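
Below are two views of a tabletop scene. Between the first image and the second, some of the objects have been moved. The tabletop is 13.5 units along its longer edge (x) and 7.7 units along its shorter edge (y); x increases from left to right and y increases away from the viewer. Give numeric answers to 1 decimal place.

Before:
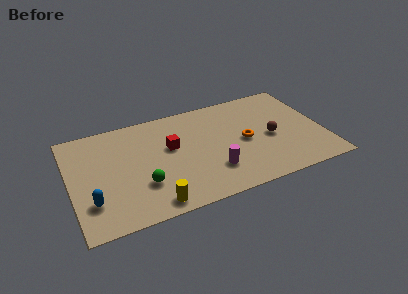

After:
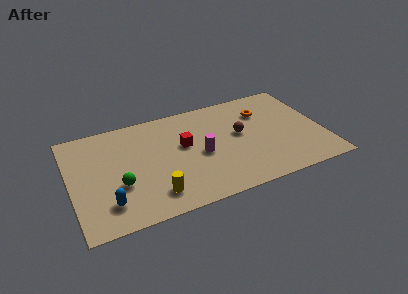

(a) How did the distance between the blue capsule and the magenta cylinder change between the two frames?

-1.0

Before: roughly 6.4 units apart; after: 5.4. That's 1.0 units closer together.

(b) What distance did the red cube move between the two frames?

0.7

The red cube moved from about (5.4, 4.6) to (6.1, 4.5), a distance of √(0.7² + 0.1²) ≈ 0.7.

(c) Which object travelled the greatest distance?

the orange torus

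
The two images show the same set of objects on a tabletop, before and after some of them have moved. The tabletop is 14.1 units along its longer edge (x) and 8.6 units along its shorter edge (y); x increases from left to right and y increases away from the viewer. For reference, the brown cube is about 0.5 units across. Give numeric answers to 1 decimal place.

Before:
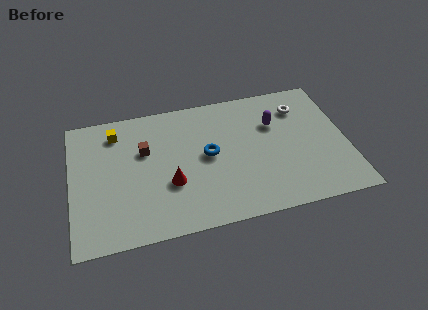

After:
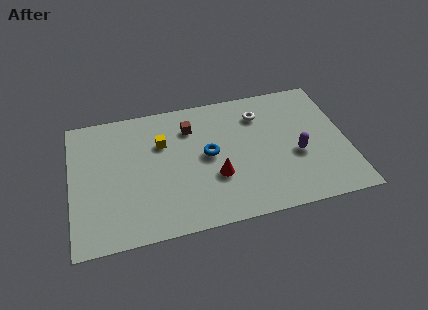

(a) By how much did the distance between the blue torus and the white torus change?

-1.8

The distance was about 5.3 in the first image and 3.5 in the second, so they moved 1.8 units closer together.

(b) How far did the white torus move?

2.1

The white torus moved from about (11.9, 6.6) to (9.8, 6.6), a distance of √(2.1² + 0.0²) ≈ 2.1.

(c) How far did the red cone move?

2.3

The red cone moved from about (5.0, 3.1) to (7.3, 3.0), a distance of √(2.3² + 0.1²) ≈ 2.3.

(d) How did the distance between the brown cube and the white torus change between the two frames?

-4.6

Before: roughly 8.2 units apart; after: 3.6. That's 4.6 units closer together.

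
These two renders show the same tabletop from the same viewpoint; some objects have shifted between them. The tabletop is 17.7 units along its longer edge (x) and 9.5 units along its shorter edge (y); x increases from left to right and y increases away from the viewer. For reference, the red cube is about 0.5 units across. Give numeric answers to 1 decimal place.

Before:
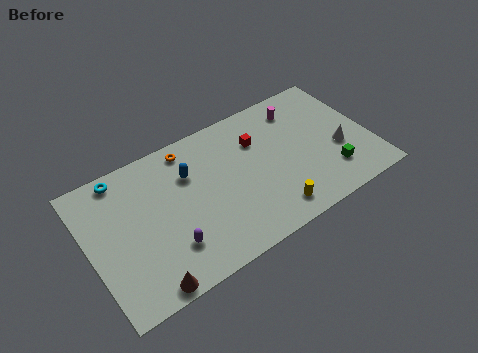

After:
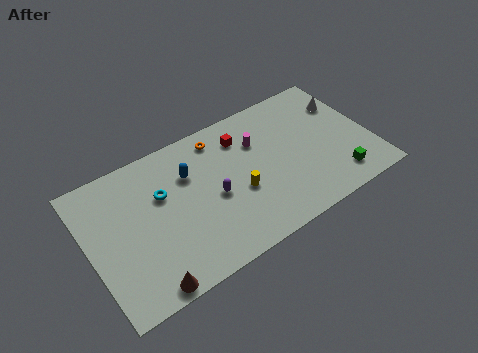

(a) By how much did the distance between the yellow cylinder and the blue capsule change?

-2.8

The distance was about 6.7 in the first image and 3.9 in the second, so they moved 2.8 units closer together.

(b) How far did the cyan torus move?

3.3

The cyan torus moved from about (2.5, 8.5) to (4.7, 6.1), a distance of √(2.2² + 2.4²) ≈ 3.3.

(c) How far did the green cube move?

0.7

The green cube was near (14.9, 2.3) before and (15.2, 1.7) after, so it travelled √(0.3² + 0.6²) ≈ 0.7 units.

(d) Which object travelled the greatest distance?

the purple capsule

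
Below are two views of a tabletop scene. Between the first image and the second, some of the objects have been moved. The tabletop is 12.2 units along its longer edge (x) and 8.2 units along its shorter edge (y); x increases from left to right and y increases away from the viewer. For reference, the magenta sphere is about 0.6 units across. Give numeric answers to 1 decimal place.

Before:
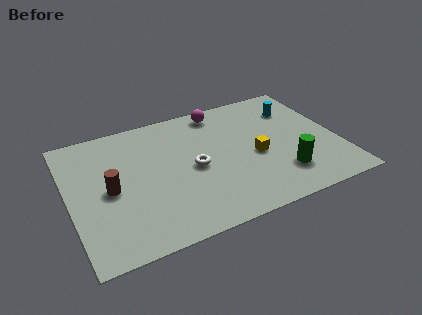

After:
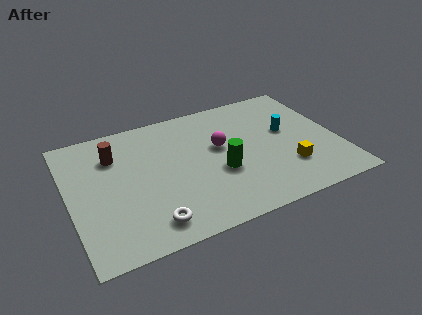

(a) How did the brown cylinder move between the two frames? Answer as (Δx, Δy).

(0.4, 2.1)

From the two frames, the brown cylinder sits at roughly (1.8, 3.9) before and (2.2, 6.0) after.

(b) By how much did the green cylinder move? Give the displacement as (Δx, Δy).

(-2.7, 1.2)

The green cylinder was at about (9.4, 2.0) and moved to about (6.7, 3.2).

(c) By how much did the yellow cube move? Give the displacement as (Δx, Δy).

(1.3, -1.3)

The yellow cube was at about (8.4, 3.6) and moved to about (9.7, 2.3).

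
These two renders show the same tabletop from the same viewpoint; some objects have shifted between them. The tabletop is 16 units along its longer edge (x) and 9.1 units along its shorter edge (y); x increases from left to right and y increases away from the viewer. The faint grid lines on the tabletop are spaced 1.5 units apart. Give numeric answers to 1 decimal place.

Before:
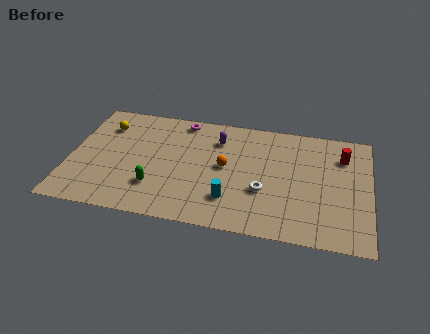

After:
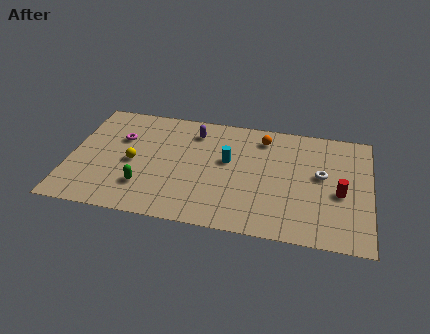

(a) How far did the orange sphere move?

3.3

The orange sphere was near (8.3, 4.8) before and (10.2, 7.5) after, so it travelled √(1.9² + 2.7²) ≈ 3.3 units.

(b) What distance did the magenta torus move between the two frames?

3.8

The magenta torus was near (5.8, 8.1) before and (2.6, 6.0) after, so it travelled √(3.2² + 2.1²) ≈ 3.8 units.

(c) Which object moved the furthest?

the magenta torus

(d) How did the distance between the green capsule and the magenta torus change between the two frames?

-1.8

Before: roughly 5.7 units apart; after: 3.9. That's 1.8 units closer together.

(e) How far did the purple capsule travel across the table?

1.4

The purple capsule was near (7.8, 6.9) before and (6.5, 7.3) after, so it travelled √(1.3² + 0.4²) ≈ 1.4 units.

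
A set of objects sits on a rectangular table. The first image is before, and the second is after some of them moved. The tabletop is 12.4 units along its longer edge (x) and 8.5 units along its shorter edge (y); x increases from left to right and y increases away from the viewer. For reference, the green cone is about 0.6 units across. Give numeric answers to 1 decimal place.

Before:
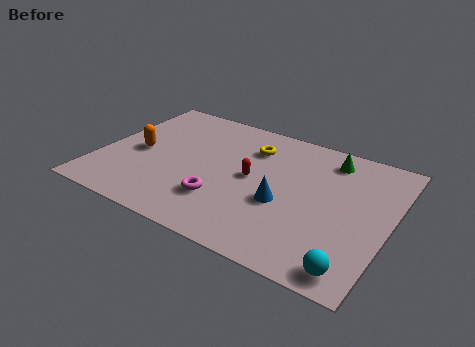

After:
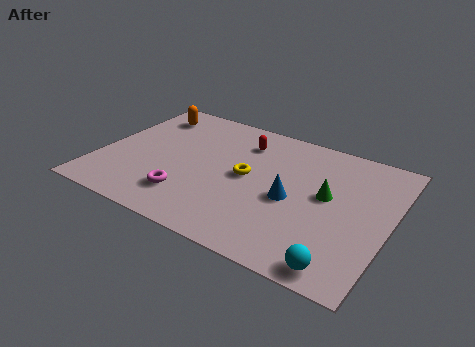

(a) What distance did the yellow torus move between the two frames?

2.0

The yellow torus moved from about (6.2, 6.4) to (6.3, 4.4), a distance of √(0.1² + 2.0²) ≈ 2.0.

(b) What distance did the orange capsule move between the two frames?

2.9

The orange capsule moved from about (1.6, 4.0) to (1.5, 6.9), a distance of √(0.1² + 2.9²) ≈ 2.9.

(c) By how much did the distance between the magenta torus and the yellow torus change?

-0.8

Before: roughly 4.1 units apart; after: 3.3. That's 0.8 units closer together.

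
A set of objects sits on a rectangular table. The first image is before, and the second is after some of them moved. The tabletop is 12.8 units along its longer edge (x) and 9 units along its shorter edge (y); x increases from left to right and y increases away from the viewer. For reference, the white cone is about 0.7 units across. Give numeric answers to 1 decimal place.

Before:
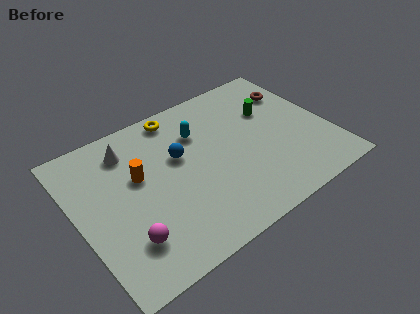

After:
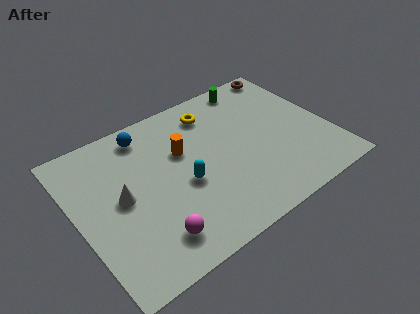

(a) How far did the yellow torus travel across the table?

1.8

The yellow torus was near (5.7, 8.0) before and (7.4, 7.3) after, so it travelled √(1.7² + 0.7²) ≈ 1.8 units.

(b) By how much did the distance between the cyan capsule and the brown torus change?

+2.7

Before: roughly 5.1 units apart; after: 7.8. That's 2.7 units further apart.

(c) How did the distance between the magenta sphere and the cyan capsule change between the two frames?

-3.3

The distance was about 6.2 in the first image and 2.9 in the second, so they moved 3.3 units closer together.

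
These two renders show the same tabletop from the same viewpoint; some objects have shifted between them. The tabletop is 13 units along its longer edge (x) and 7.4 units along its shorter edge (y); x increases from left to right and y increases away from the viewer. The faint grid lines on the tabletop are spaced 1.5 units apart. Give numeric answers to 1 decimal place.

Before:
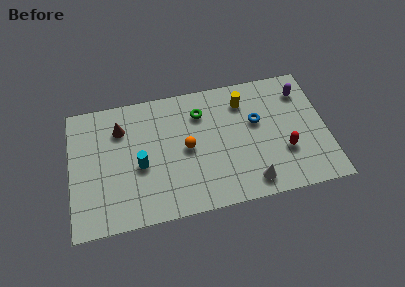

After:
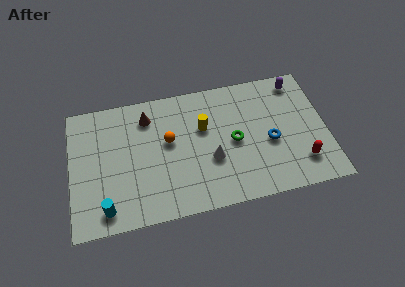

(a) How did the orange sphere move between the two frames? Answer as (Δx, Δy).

(-0.9, 0.6)

The orange sphere started near (5.9, 3.7) and ended near (5.0, 4.3).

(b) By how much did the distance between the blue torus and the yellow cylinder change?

+2.2

The distance was about 1.4 in the first image and 3.6 in the second, so they moved 2.2 units further apart.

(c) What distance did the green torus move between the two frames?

2.6

The green torus was near (6.7, 5.6) before and (8.3, 3.6) after, so it travelled √(1.6² + 2.0²) ≈ 2.6 units.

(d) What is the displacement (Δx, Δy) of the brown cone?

(1.4, 0.4)

The brown cone started near (2.6, 5.5) and ended near (4.0, 5.9).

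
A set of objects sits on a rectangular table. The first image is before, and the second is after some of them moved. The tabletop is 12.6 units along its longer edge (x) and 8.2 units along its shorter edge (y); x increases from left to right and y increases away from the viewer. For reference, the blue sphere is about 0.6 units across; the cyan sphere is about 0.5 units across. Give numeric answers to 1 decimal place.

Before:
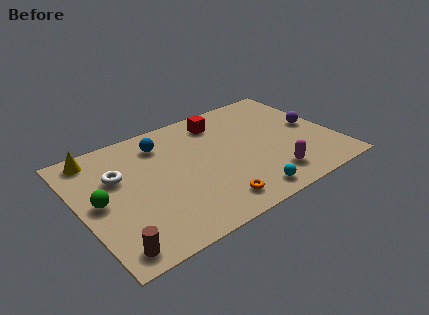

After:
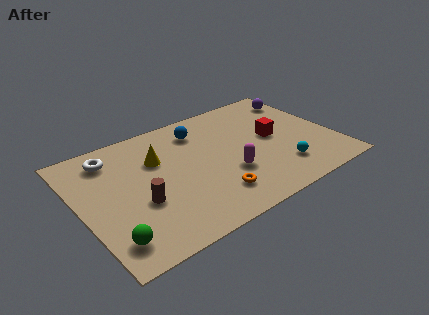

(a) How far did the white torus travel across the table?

1.4

The white torus moved from about (2.0, 5.3) to (1.9, 6.7), a distance of √(0.1² + 1.4²) ≈ 1.4.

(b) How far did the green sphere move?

2.6

The green sphere was near (0.9, 4.1) before and (1.0, 1.5) after, so it travelled √(0.1² + 2.6²) ≈ 2.6 units.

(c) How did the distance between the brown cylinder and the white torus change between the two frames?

-0.7

They were about 4.4 units apart before and 3.7 after — 0.7 units closer together.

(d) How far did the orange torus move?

0.5

The orange torus moved from about (6.0, 1.3) to (6.1, 1.8), a distance of √(0.1² + 0.5²) ≈ 0.5.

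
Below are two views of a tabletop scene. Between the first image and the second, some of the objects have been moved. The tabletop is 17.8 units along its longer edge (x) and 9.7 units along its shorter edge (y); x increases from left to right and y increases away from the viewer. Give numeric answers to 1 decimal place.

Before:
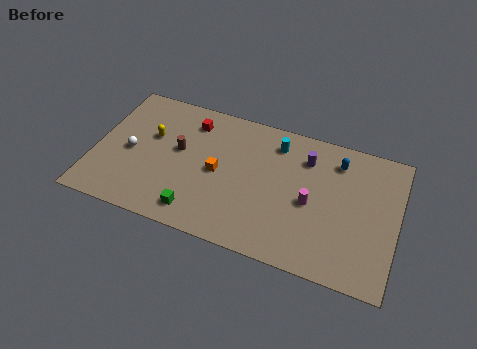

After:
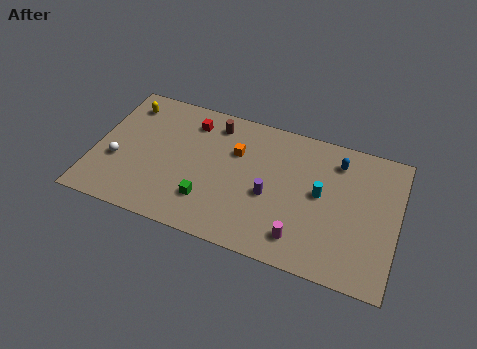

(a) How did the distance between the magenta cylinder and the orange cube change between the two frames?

+0.8

The distance was about 5.5 in the first image and 6.3 in the second, so they moved 0.8 units further apart.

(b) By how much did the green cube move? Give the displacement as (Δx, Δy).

(0.5, 1.0)

The green cube started near (6.4, 1.5) and ended near (6.9, 2.5).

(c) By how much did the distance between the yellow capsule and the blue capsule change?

+1.6

They were about 11.0 units apart before and 12.6 after — 1.6 units further apart.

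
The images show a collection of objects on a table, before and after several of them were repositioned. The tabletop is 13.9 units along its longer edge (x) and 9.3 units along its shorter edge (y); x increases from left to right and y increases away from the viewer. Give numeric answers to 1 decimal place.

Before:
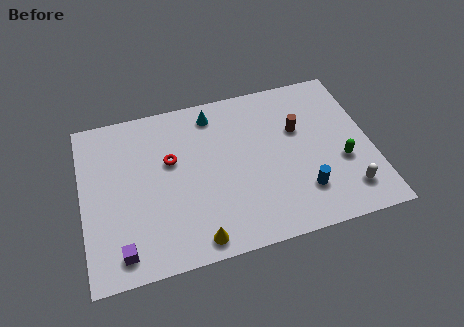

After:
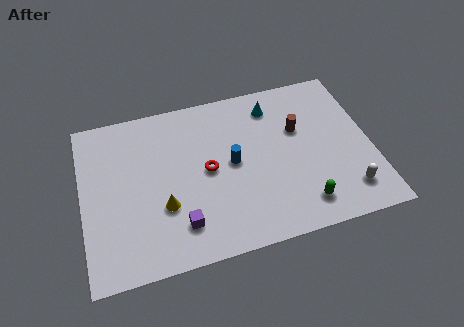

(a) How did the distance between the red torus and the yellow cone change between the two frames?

-2.1

Before: roughly 4.8 units apart; after: 2.7. That's 2.1 units closer together.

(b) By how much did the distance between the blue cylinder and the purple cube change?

-4.9

The distance was about 8.8 in the first image and 3.9 in the second, so they moved 4.9 units closer together.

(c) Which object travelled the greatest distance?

the blue cylinder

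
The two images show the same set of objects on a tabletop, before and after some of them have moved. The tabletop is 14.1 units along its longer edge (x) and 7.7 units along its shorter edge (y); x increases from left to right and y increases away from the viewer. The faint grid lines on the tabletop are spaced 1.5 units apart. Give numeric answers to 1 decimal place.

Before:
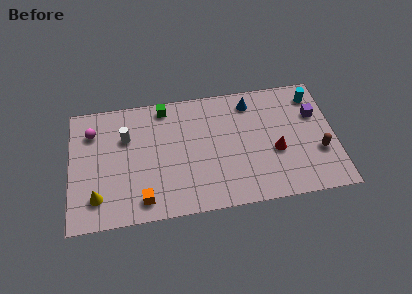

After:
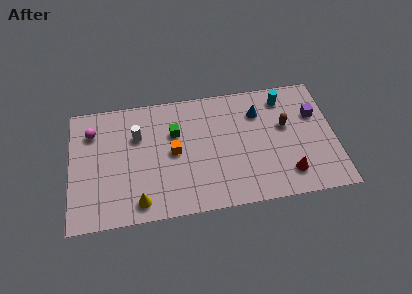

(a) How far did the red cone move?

1.6

The red cone moved from about (10.9, 3.1) to (11.5, 1.6), a distance of √(0.6² + 1.5²) ≈ 1.6.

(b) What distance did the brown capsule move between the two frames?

2.5

From (13.2, 2.7) to (11.5, 4.6), the brown capsule covered √(1.7² + 1.9²) ≈ 2.5 units.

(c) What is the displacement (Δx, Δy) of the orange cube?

(1.7, 2.7)

From the two frames, the orange cube sits at roughly (3.8, 1.2) before and (5.5, 3.9) after.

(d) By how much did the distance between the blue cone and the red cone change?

+0.8

Before: roughly 3.5 units apart; after: 4.3. That's 0.8 units further apart.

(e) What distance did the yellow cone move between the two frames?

2.3

The yellow cone moved from about (1.4, 1.7) to (3.6, 1.1), a distance of √(2.2² + 0.6²) ≈ 2.3.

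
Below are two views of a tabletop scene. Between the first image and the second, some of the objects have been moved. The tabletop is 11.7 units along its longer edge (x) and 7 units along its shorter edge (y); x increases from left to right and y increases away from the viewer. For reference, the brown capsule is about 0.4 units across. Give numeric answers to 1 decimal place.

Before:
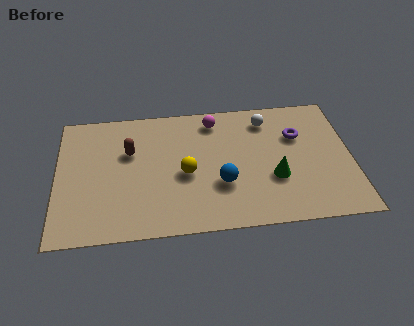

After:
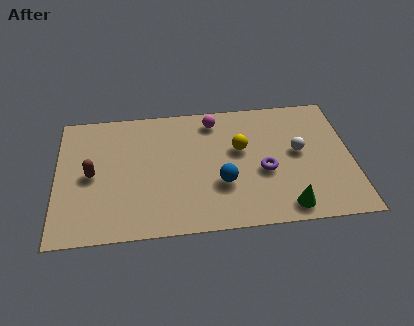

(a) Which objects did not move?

the magenta sphere and the blue sphere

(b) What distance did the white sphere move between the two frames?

2.2

The white sphere was near (8.4, 5.7) before and (9.6, 3.8) after, so it travelled √(1.2² + 1.9²) ≈ 2.2 units.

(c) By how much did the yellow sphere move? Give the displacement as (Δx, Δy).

(2.2, 1.1)

The yellow sphere started near (5.1, 3.1) and ended near (7.3, 4.2).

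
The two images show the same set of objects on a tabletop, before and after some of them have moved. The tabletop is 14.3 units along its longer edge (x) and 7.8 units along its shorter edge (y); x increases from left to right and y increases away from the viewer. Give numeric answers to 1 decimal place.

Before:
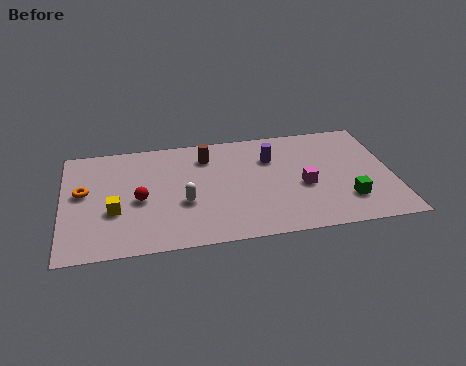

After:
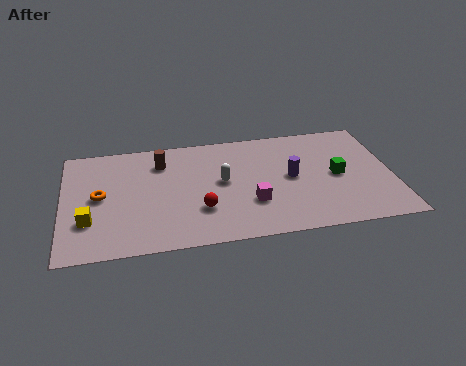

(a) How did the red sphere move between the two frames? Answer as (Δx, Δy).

(2.6, -1.1)

From the two frames, the red sphere sits at roughly (3.3, 3.5) before and (5.9, 2.4) after.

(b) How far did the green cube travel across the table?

1.8

The green cube moved from about (12.2, 2.0) to (11.9, 3.8), a distance of √(0.3² + 1.8²) ≈ 1.8.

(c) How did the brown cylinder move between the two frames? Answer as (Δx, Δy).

(-2.0, -0.1)

The brown cylinder was at about (6.3, 6.1) and moved to about (4.3, 6.0).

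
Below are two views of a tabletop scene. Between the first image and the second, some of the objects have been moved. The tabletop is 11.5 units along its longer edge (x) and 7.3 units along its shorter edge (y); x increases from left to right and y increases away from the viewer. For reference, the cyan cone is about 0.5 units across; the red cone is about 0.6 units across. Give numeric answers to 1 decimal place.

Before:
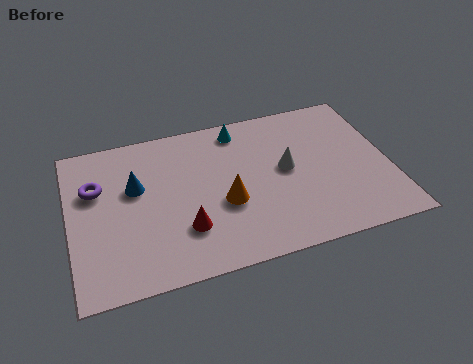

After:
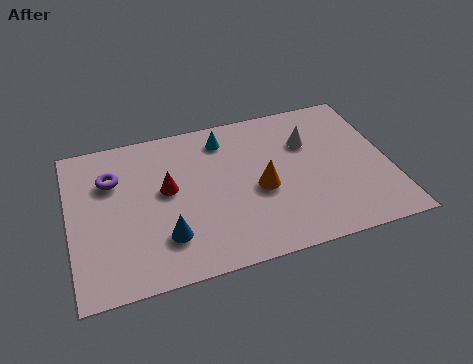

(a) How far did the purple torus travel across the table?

0.7

From (1.0, 4.8) to (1.6, 5.1), the purple torus covered √(0.6² + 0.3²) ≈ 0.7 units.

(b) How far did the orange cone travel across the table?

1.3

From (5.5, 2.9) to (6.8, 3.2), the orange cone covered √(1.3² + 0.3²) ≈ 1.3 units.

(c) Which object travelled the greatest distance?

the blue cone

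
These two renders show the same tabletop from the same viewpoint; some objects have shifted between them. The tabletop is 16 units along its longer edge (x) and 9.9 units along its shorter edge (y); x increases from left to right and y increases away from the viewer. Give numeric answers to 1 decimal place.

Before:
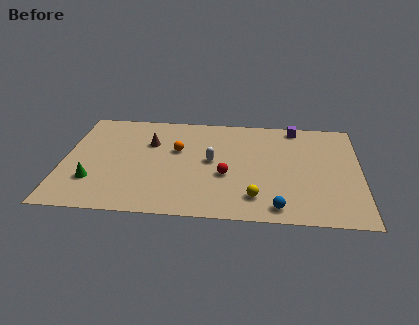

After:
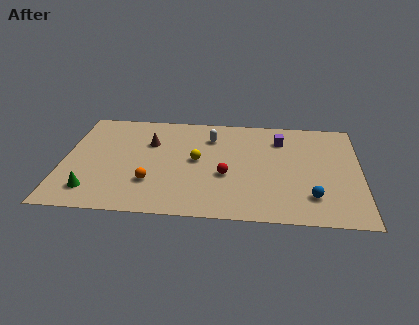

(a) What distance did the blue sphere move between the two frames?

2.1

The blue sphere was near (11.6, 1.2) before and (13.4, 2.3) after, so it travelled √(1.8² + 1.1²) ≈ 2.1 units.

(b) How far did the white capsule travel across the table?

2.3

The white capsule moved from about (8.0, 5.2) to (7.9, 7.5), a distance of √(0.1² + 2.3²) ≈ 2.3.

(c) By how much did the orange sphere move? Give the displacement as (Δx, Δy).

(-1.3, -3.2)

The orange sphere was at about (6.1, 6.1) and moved to about (4.8, 2.9).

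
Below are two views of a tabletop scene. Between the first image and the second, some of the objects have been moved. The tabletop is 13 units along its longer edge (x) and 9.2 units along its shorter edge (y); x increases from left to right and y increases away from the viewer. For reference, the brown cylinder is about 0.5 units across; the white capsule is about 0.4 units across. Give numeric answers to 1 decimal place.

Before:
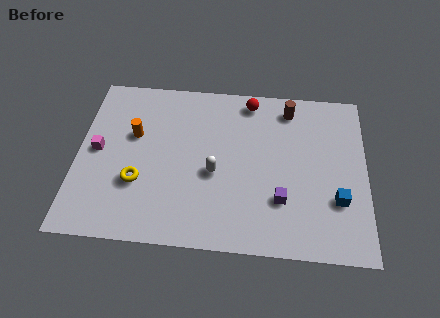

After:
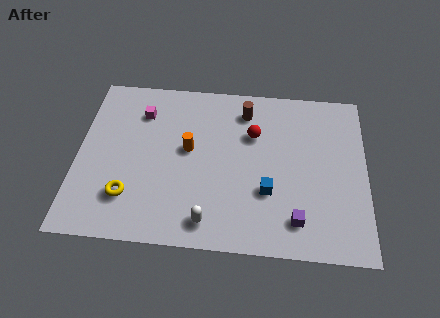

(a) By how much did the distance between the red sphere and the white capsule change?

+0.8

They were about 4.5 units apart before and 5.3 after — 0.8 units further apart.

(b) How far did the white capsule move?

2.6

From (6.2, 3.9) to (6.0, 1.3), the white capsule covered √(0.2² + 2.6²) ≈ 2.6 units.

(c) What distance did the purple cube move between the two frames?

1.2

The purple cube was near (9.2, 2.7) before and (9.9, 1.7) after, so it travelled √(0.7² + 1.0²) ≈ 1.2 units.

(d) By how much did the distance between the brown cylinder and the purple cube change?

+1.2

They were about 5.1 units apart before and 6.3 after — 1.2 units further apart.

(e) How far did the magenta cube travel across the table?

3.0

From (0.9, 4.7) to (2.8, 7.0), the magenta cube covered √(1.9² + 2.3²) ≈ 3.0 units.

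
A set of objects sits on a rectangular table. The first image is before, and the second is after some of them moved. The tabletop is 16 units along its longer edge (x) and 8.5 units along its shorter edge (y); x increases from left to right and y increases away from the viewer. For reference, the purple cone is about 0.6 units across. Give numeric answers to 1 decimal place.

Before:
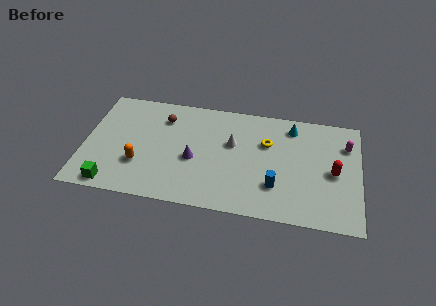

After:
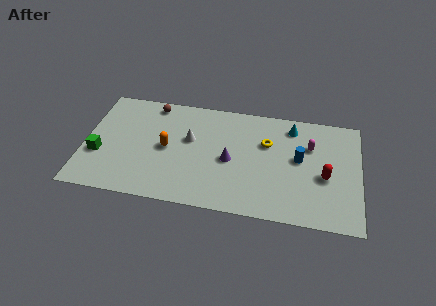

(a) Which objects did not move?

the cyan cone and the yellow torus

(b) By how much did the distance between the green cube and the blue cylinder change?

+2.2

Before: roughly 9.5 units apart; after: 11.7. That's 2.2 units further apart.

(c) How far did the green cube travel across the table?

2.4

From (1.8, 0.9) to (0.9, 3.1), the green cube covered √(0.9² + 2.2²) ≈ 2.4 units.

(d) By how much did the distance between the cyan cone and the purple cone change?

-1.9

The distance was about 6.6 in the first image and 4.7 in the second, so they moved 1.9 units closer together.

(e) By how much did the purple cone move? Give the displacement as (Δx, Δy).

(2.1, 0.3)

The purple cone was at about (6.4, 3.6) and moved to about (8.5, 3.9).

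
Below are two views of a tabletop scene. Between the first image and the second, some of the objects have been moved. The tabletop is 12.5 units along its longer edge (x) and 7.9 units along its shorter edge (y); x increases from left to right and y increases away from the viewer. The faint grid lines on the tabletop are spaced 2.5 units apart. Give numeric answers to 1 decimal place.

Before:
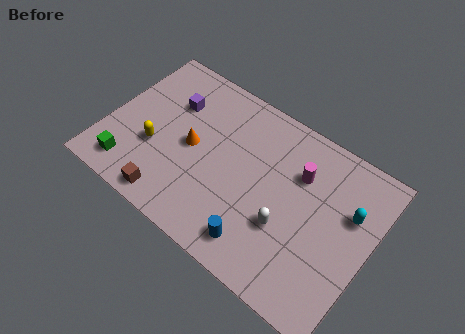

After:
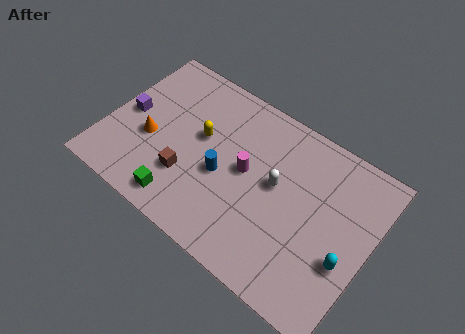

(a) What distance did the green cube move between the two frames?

2.6

From (1.5, 1.3) to (4.1, 1.1), the green cube covered √(2.6² + 0.2²) ≈ 2.6 units.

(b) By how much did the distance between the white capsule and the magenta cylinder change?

-1.3

Before: roughly 2.7 units apart; after: 1.4. That's 1.3 units closer together.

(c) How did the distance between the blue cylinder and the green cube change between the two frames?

-3.6

They were about 6.3 units apart before and 2.7 after — 3.6 units closer together.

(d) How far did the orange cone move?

2.0

From (4.0, 3.9) to (2.1, 3.2), the orange cone covered √(1.9² + 0.7²) ≈ 2.0 units.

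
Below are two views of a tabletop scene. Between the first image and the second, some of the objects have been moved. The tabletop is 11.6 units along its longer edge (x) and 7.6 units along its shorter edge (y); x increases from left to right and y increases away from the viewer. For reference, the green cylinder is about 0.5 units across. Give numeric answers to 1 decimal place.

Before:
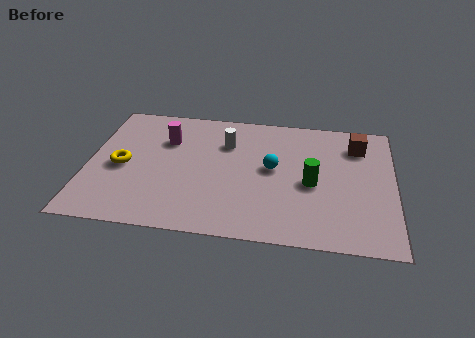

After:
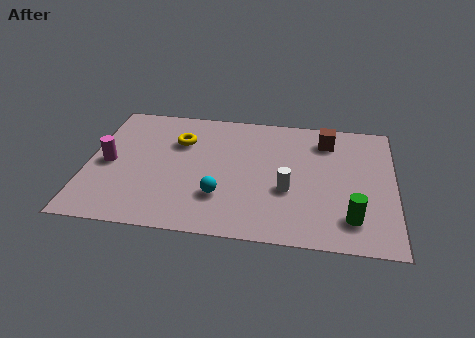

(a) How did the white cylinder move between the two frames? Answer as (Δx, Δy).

(2.4, -2.5)

The white cylinder was at about (5.2, 5.4) and moved to about (7.6, 2.9).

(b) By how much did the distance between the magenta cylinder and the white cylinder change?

+4.5

The distance was about 2.3 in the first image and 6.8 in the second, so they moved 4.5 units further apart.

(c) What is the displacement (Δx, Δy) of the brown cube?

(-1.2, 0.2)

The brown cube was at about (10.2, 5.9) and moved to about (9.0, 6.1).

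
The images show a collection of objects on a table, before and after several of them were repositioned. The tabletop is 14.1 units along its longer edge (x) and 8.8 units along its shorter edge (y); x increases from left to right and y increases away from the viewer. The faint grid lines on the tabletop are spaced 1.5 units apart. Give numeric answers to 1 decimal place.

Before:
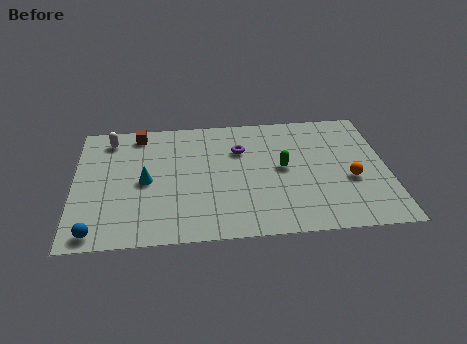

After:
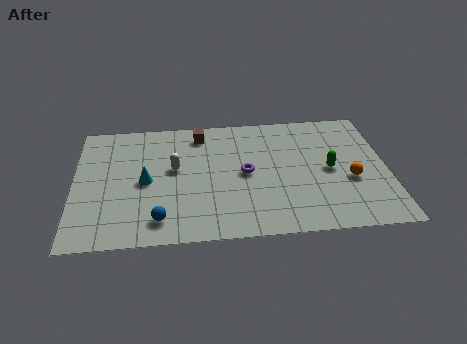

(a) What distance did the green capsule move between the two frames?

2.1

From (9.4, 4.6) to (11.5, 4.3), the green capsule covered √(2.1² + 0.3²) ≈ 2.1 units.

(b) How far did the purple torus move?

1.7

The purple torus was near (7.5, 6.1) before and (7.7, 4.4) after, so it travelled √(0.2² + 1.7²) ≈ 1.7 units.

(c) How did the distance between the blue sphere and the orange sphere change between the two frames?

-2.9

The distance was about 11.7 in the first image and 8.8 in the second, so they moved 2.9 units closer together.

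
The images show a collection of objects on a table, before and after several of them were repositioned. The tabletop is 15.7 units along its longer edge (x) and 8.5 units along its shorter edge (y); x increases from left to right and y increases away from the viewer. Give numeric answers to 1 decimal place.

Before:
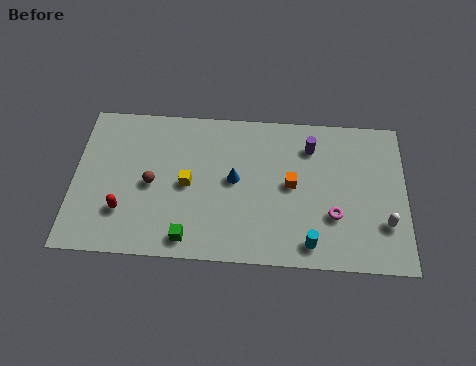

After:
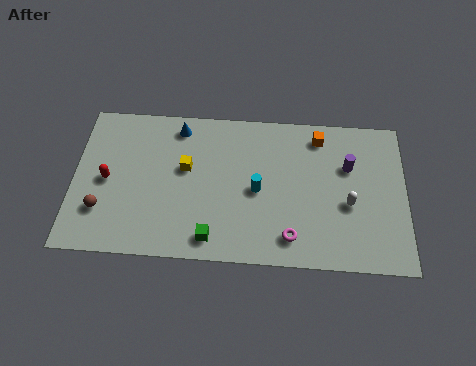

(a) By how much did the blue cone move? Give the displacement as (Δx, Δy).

(-2.7, 2.8)

The blue cone was at about (7.6, 4.5) and moved to about (4.9, 7.3).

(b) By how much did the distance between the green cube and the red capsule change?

+2.4

They were about 3.4 units apart before and 5.8 after — 2.4 units further apart.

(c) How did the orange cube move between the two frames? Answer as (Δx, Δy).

(1.3, 2.8)

The orange cube was at about (10.3, 4.4) and moved to about (11.6, 7.2).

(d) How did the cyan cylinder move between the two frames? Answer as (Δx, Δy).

(-2.5, 2.8)

The cyan cylinder started near (11.2, 1.2) and ended near (8.7, 4.0).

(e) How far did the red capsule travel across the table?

1.9

The red capsule was near (2.4, 2.4) before and (1.6, 4.1) after, so it travelled √(0.8² + 1.7²) ≈ 1.9 units.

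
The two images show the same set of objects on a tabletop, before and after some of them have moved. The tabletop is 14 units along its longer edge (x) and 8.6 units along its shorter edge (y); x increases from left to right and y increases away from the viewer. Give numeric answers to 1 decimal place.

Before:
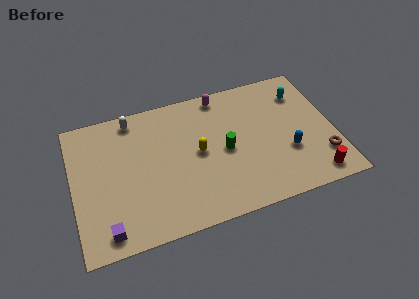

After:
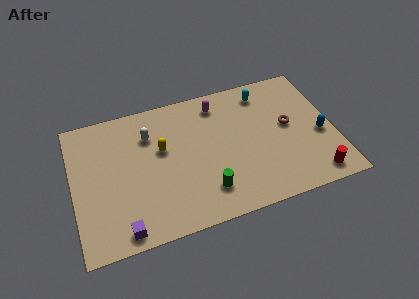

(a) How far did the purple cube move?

0.8

From (1.6, 1.1) to (2.4, 0.9), the purple cube covered √(0.8² + 0.2²) ≈ 0.8 units.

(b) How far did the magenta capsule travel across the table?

0.5

From (8.2, 7.7) to (8.0, 7.2), the magenta capsule covered √(0.2² + 0.5²) ≈ 0.5 units.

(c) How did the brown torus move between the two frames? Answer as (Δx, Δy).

(-1.6, 2.5)

From the two frames, the brown torus sits at roughly (13.2, 2.2) before and (11.6, 4.7) after.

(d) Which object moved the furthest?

the brown torus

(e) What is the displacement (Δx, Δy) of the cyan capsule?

(-2.0, 0.6)

The cyan capsule was at about (12.5, 6.6) and moved to about (10.5, 7.2).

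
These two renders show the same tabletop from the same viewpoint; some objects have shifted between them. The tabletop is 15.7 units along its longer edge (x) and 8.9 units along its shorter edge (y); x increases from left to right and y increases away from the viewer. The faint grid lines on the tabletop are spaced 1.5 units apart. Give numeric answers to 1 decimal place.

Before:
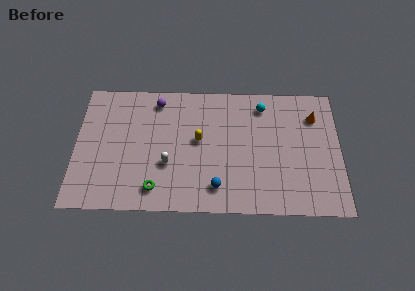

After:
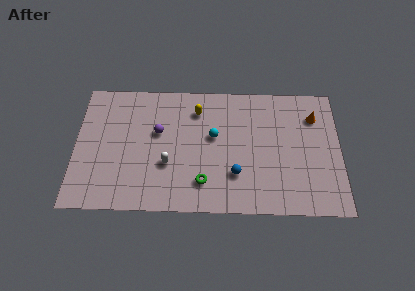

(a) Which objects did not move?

the orange cone and the white capsule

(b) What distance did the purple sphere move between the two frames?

2.2

The purple sphere was near (4.8, 7.6) before and (4.9, 5.4) after, so it travelled √(0.1² + 2.2²) ≈ 2.2 units.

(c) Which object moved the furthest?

the cyan sphere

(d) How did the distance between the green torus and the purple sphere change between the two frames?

-1.8

The distance was about 6.1 in the first image and 4.3 in the second, so they moved 1.8 units closer together.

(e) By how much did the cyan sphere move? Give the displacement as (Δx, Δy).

(-2.9, -2.2)

The cyan sphere started near (11.1, 7.4) and ended near (8.2, 5.2).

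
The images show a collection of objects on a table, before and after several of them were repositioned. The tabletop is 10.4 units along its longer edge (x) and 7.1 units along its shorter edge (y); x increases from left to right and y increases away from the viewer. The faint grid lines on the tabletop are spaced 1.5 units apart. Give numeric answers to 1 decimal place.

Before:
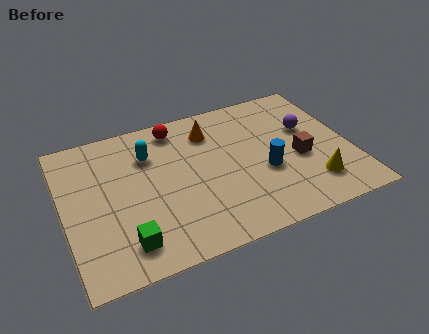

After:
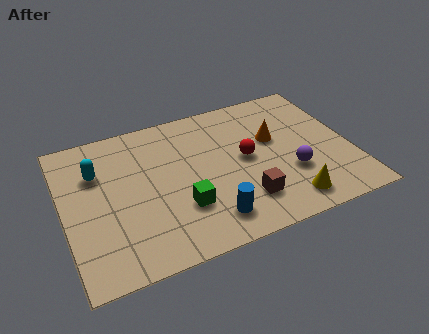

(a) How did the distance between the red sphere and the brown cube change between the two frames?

-3.2

Before: roughly 5.2 units apart; after: 2.0. That's 3.2 units closer together.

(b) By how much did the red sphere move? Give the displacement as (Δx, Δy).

(2.3, -2.4)

From the two frames, the red sphere sits at roughly (4.3, 6.1) before and (6.6, 3.7) after.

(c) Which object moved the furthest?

the red sphere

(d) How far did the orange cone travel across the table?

2.5

The orange cone was near (5.5, 5.5) before and (7.7, 4.3) after, so it travelled √(2.2² + 1.2²) ≈ 2.5 units.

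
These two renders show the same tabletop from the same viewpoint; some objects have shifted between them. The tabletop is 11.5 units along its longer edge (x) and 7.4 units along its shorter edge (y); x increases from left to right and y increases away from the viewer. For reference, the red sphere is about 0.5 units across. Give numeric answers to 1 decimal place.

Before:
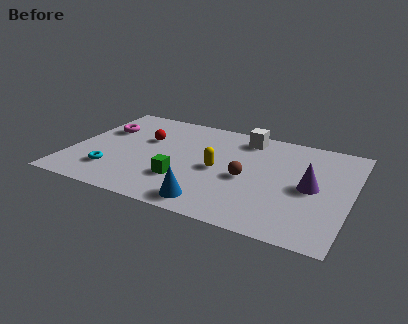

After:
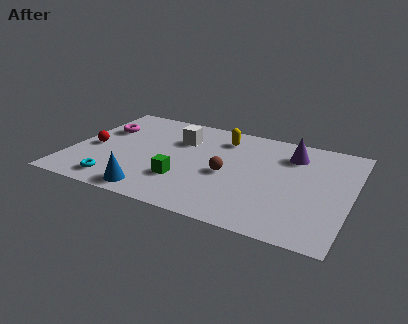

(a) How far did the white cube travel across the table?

2.8

The white cube moved from about (6.9, 6.3) to (4.3, 5.2), a distance of √(2.6² + 1.1²) ≈ 2.8.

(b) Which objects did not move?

the magenta torus and the green cube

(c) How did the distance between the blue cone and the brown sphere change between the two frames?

+1.1

They were about 2.6 units apart before and 3.7 after — 1.1 units further apart.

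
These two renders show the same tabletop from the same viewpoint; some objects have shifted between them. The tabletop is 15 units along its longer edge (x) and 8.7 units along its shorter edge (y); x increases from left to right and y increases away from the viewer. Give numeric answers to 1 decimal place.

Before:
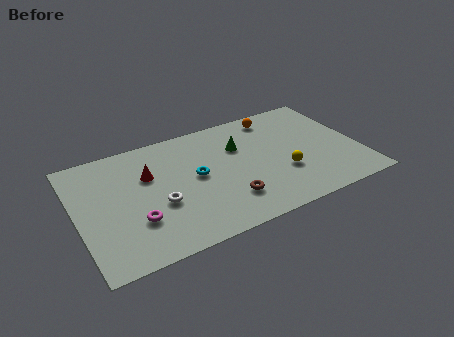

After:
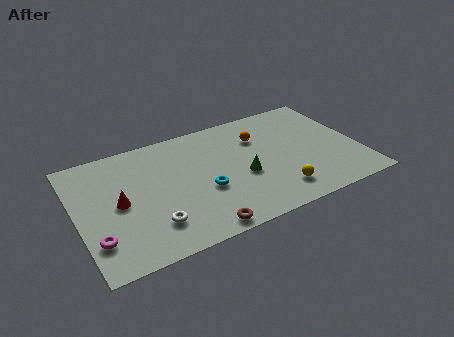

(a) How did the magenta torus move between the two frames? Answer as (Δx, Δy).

(-2.1, -0.5)

From the two frames, the magenta torus sits at roughly (2.9, 2.7) before and (0.8, 2.2) after.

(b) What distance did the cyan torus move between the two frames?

1.2

The cyan torus was near (6.3, 4.6) before and (6.6, 3.4) after, so it travelled √(0.3² + 1.2²) ≈ 1.2 units.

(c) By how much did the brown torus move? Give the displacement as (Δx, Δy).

(-1.7, -1.4)

The brown torus was at about (7.7, 2.2) and moved to about (6.0, 0.8).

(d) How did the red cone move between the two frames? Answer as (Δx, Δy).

(-1.7, -1.4)

From the two frames, the red cone sits at roughly (3.9, 5.7) before and (2.2, 4.3) after.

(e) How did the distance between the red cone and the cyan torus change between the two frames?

+1.9

The distance was about 2.6 in the first image and 4.5 in the second, so they moved 1.9 units further apart.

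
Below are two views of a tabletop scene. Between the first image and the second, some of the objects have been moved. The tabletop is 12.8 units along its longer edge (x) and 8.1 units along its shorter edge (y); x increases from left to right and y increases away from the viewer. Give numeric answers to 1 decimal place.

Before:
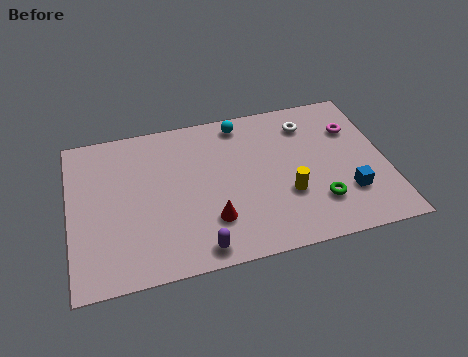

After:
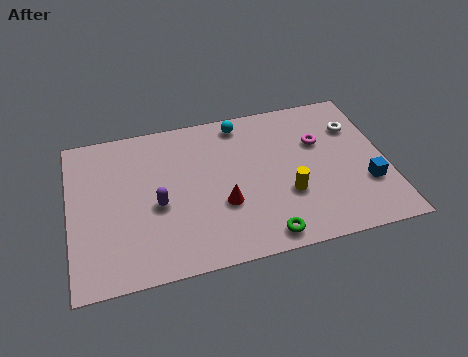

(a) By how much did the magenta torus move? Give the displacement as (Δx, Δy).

(-1.4, -0.4)

The magenta torus started near (11.6, 5.7) and ended near (10.2, 5.3).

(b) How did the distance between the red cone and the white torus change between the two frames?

+0.4

Before: roughly 5.9 units apart; after: 6.3. That's 0.4 units further apart.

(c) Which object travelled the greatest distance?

the purple capsule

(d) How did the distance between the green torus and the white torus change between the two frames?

+2.1

They were about 4.3 units apart before and 6.4 after — 2.1 units further apart.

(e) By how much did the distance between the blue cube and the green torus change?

+3.4

Before: roughly 1.2 units apart; after: 4.6. That's 3.4 units further apart.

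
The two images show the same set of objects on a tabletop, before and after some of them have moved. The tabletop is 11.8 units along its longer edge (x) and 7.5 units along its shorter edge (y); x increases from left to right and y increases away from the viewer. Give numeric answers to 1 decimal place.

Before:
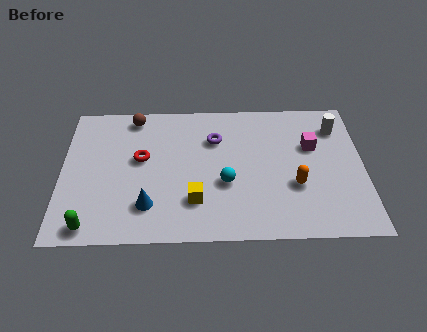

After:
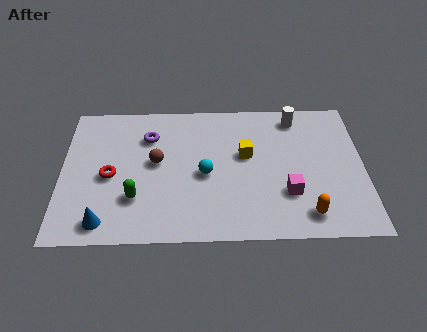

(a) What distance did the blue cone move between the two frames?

1.9

From (3.4, 1.8) to (1.7, 1.0), the blue cone covered √(1.7² + 0.8²) ≈ 1.9 units.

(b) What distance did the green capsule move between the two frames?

2.2

From (1.2, 0.8) to (2.9, 2.2), the green capsule covered √(1.7² + 1.4²) ≈ 2.2 units.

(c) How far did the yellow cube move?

3.1

From (5.2, 2.0) to (7.2, 4.4), the yellow cube covered √(2.0² + 2.4²) ≈ 3.1 units.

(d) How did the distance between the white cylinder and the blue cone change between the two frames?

+0.8

They were about 8.4 units apart before and 9.2 after — 0.8 units further apart.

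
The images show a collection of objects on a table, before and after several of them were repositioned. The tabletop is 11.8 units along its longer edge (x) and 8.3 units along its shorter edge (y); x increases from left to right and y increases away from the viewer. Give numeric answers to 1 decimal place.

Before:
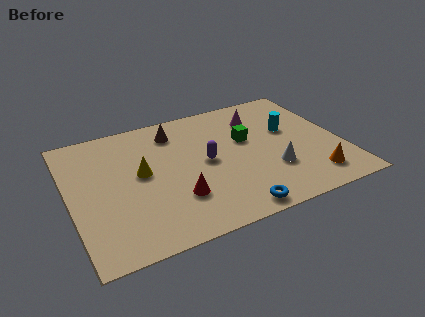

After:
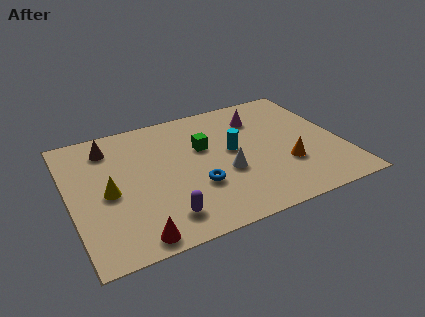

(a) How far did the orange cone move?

1.6

From (10.2, 1.5) to (9.2, 2.7), the orange cone covered √(1.0² + 1.2²) ≈ 1.6 units.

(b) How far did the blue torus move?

2.4

The blue torus moved from about (6.6, 0.8) to (5.3, 2.8), a distance of √(1.3² + 2.0²) ≈ 2.4.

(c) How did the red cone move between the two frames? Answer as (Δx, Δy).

(-2.0, -1.6)

The red cone started near (4.4, 2.4) and ended near (2.4, 0.8).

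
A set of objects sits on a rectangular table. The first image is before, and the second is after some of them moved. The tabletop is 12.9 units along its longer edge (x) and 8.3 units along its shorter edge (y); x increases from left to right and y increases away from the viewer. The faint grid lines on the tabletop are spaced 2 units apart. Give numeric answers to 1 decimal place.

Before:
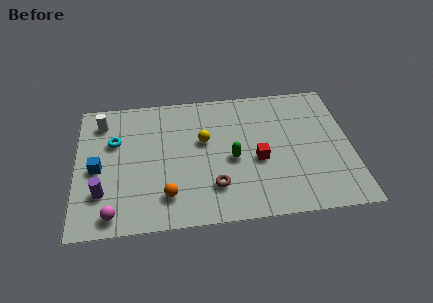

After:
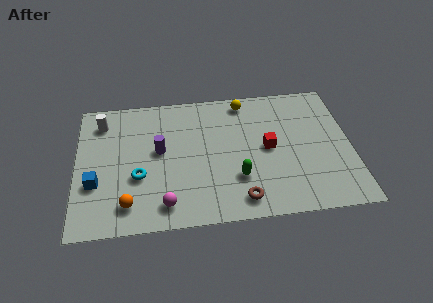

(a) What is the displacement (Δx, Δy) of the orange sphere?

(-1.8, -0.3)

The orange sphere was at about (4.2, 1.8) and moved to about (2.4, 1.5).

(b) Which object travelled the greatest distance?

the purple cylinder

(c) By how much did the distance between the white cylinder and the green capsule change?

+0.8

They were about 6.8 units apart before and 7.6 after — 0.8 units further apart.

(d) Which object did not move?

the white cylinder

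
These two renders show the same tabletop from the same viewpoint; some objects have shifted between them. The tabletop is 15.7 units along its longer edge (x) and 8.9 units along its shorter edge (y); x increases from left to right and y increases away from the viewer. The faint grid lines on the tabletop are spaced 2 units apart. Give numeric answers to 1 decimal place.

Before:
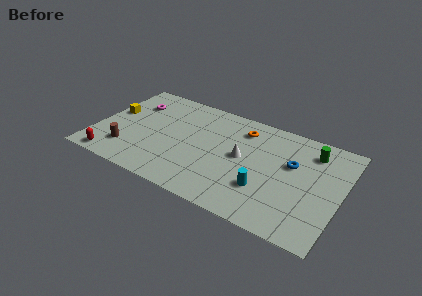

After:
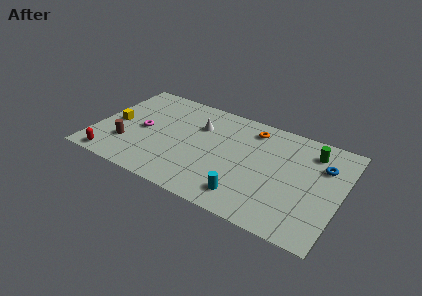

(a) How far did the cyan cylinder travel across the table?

1.5

From (11.1, 2.7) to (10.1, 1.6), the cyan cylinder covered √(1.0² + 1.1²) ≈ 1.5 units.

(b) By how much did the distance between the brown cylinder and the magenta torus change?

-2.5

Before: roughly 4.4 units apart; after: 1.9. That's 2.5 units closer together.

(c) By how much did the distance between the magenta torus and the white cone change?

-3.7

The distance was about 7.6 in the first image and 3.9 in the second, so they moved 3.7 units closer together.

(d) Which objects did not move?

the green cylinder and the red capsule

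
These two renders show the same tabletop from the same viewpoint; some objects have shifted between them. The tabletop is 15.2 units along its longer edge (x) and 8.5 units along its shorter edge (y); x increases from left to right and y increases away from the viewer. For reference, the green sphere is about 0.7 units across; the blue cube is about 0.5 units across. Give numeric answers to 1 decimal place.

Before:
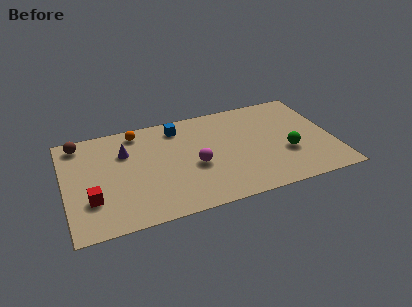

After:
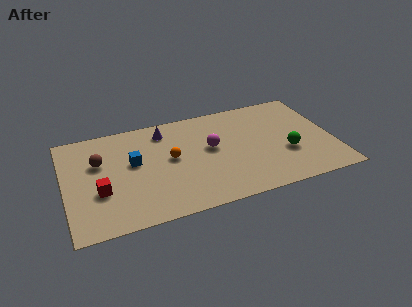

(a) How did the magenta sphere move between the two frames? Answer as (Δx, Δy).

(1.0, 1.2)

The magenta sphere was at about (7.3, 3.6) and moved to about (8.3, 4.8).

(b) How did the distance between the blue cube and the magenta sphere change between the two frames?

+0.8

Before: roughly 3.6 units apart; after: 4.4. That's 0.8 units further apart.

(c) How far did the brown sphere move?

2.1

The brown sphere moved from about (1.0, 7.4) to (2.0, 5.5), a distance of √(1.0² + 1.9²) ≈ 2.1.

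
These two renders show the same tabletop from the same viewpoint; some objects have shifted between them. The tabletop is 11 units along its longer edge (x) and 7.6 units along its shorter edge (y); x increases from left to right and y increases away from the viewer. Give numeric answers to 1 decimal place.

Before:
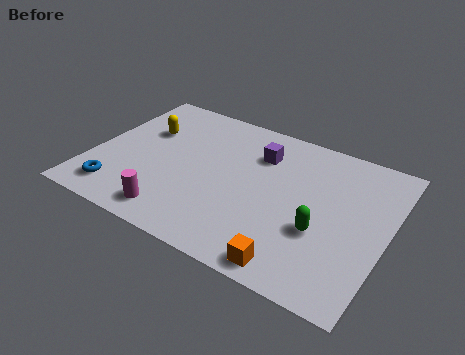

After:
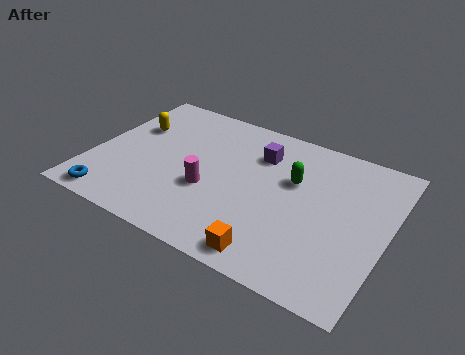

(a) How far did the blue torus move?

0.5

From (1.3, 1.3) to (1.2, 0.8), the blue torus covered √(0.1² + 0.5²) ≈ 0.5 units.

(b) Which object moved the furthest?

the green capsule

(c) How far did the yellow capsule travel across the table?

0.5

The yellow capsule was near (1.7, 5.0) before and (1.2, 5.0) after, so it travelled √(0.5² + 0.0²) ≈ 0.5 units.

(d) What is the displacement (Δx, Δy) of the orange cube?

(-0.8, 0.1)

From the two frames, the orange cube sits at roughly (8.0, 0.8) before and (7.2, 0.9) after.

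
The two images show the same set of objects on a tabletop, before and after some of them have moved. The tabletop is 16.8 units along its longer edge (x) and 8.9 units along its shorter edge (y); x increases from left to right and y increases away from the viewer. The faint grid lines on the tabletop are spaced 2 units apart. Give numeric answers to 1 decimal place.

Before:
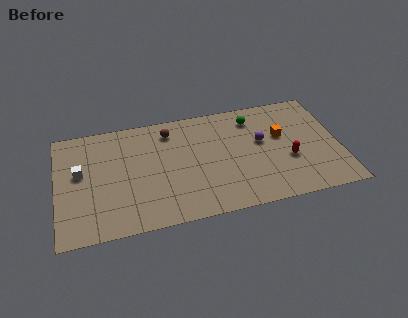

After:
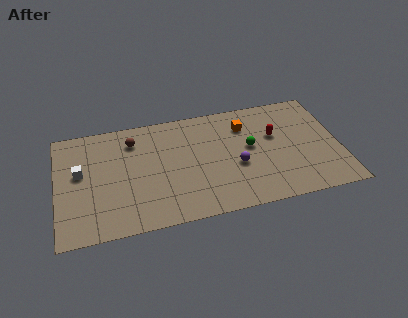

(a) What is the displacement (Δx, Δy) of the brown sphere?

(-2.2, -0.3)

From the two frames, the brown sphere sits at roughly (6.8, 7.3) before and (4.6, 7.0) after.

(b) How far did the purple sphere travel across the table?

2.3

The purple sphere moved from about (12.2, 5.2) to (10.6, 3.6), a distance of √(1.6² + 1.6²) ≈ 2.3.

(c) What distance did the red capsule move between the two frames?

2.2

The red capsule moved from about (13.7, 3.4) to (13.0, 5.5), a distance of √(0.7² + 2.1²) ≈ 2.2.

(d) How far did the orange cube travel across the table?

2.5

From (13.4, 5.4) to (11.3, 6.7), the orange cube covered √(2.1² + 1.3²) ≈ 2.5 units.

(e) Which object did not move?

the white cube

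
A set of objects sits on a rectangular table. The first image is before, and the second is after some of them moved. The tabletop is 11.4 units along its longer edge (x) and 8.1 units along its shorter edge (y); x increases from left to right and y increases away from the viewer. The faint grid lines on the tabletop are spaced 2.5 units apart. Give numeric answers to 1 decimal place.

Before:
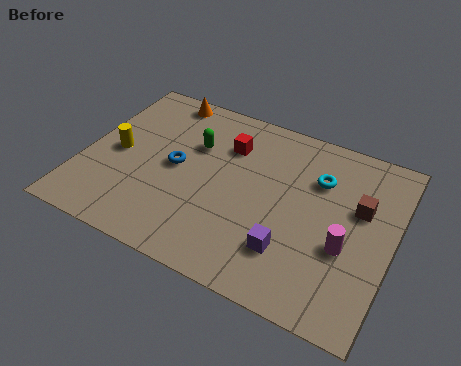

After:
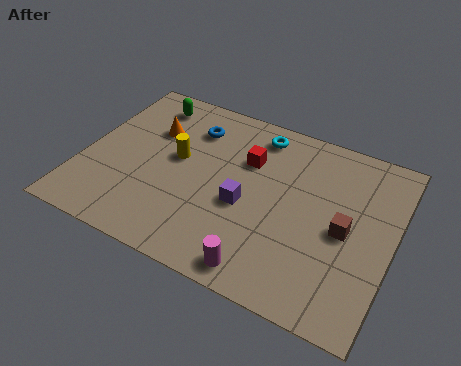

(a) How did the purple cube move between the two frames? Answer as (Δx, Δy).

(-1.8, 1.3)

From the two frames, the purple cube sits at roughly (7.9, 2.1) before and (6.1, 3.4) after.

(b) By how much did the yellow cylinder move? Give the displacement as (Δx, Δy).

(2.2, 0.6)

The yellow cylinder started near (1.2, 3.9) and ended near (3.4, 4.5).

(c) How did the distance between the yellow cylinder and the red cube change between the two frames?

-1.7

The distance was about 4.4 in the first image and 2.7 in the second, so they moved 1.7 units closer together.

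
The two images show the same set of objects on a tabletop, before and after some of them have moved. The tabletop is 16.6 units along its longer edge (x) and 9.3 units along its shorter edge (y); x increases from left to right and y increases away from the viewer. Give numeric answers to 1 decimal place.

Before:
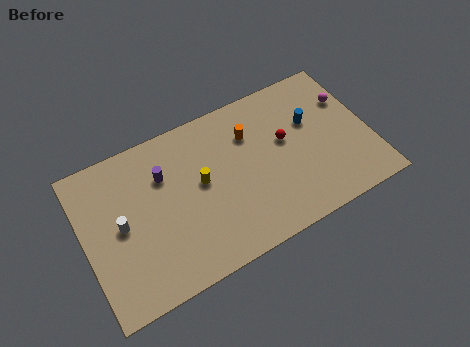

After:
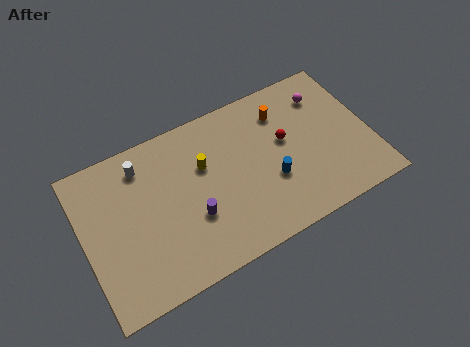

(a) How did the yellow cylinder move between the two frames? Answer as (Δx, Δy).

(0.3, 0.9)

The yellow cylinder started near (6.8, 5.1) and ended near (7.1, 6.0).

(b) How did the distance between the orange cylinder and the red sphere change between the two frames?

-0.5

The distance was about 2.3 in the first image and 1.8 in the second, so they moved 0.5 units closer together.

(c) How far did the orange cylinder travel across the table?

2.1

The orange cylinder moved from about (9.9, 6.7) to (11.9, 7.2), a distance of √(2.0² + 0.5²) ≈ 2.1.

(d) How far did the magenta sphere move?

1.5

The magenta sphere moved from about (15.7, 6.4) to (14.4, 7.2), a distance of √(1.3² + 0.8²) ≈ 1.5.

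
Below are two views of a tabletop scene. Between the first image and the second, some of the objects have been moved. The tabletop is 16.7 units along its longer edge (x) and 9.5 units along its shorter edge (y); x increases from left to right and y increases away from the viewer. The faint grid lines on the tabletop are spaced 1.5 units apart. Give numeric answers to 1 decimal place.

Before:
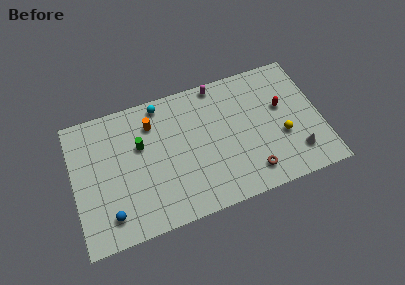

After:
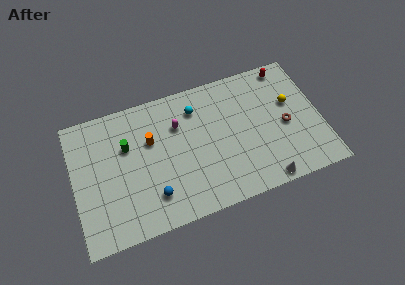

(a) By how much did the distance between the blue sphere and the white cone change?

-5.1

Before: roughly 12.6 units apart; after: 7.5. That's 5.1 units closer together.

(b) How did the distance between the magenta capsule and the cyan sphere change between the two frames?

-2.4

Before: roughly 3.9 units apart; after: 1.5. That's 2.4 units closer together.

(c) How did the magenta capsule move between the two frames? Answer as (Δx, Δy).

(-2.9, -2.1)

The magenta capsule started near (10.1, 8.7) and ended near (7.2, 6.6).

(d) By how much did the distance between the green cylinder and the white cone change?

-0.6

Before: roughly 10.9 units apart; after: 10.3. That's 0.6 units closer together.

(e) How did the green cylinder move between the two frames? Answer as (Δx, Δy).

(-0.9, 0.2)

From the two frames, the green cylinder sits at roughly (4.6, 6.0) before and (3.7, 6.2) after.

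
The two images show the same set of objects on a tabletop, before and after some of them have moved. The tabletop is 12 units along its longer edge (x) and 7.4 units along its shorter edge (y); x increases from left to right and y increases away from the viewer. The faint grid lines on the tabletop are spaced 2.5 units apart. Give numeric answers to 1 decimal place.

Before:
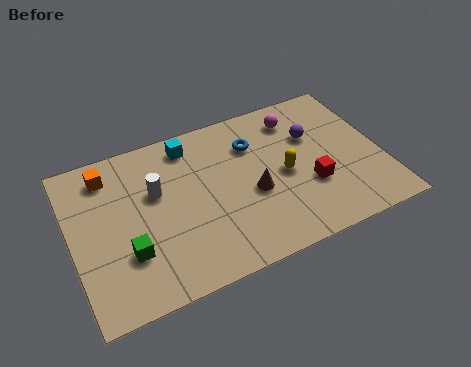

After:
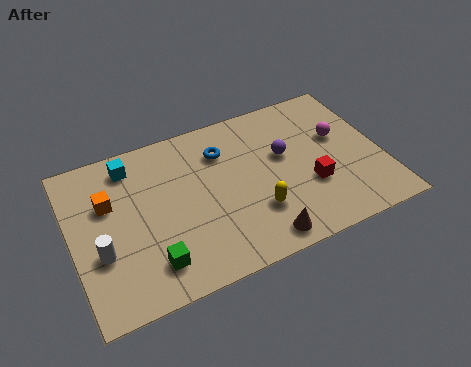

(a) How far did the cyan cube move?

2.3

The cyan cube moved from about (4.8, 6.3) to (2.5, 6.2), a distance of √(2.3² + 0.1²) ≈ 2.3.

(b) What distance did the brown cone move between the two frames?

2.2

The brown cone was near (6.9, 3.1) before and (6.9, 0.9) after, so it travelled √(0.0² + 2.2²) ≈ 2.2 units.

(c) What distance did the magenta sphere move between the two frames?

2.1

The magenta sphere was near (9.0, 6.0) before and (10.5, 4.5) after, so it travelled √(1.5² + 1.5²) ≈ 2.1 units.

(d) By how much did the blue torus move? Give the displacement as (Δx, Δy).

(-1.2, 0.1)

The blue torus was at about (7.2, 5.4) and moved to about (6.0, 5.5).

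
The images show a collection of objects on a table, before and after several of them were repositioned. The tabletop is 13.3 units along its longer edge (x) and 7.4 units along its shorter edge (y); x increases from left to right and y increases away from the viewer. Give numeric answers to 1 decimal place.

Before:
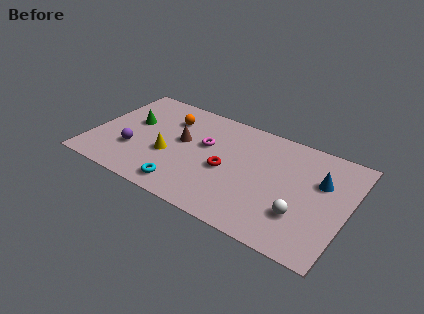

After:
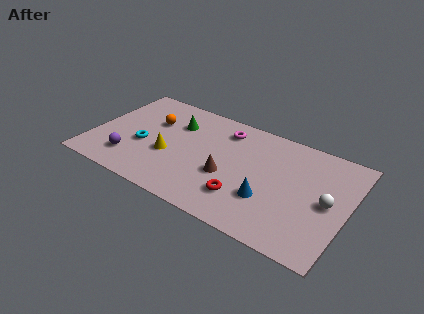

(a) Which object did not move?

the yellow cone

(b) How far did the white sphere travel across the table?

1.8

The white sphere was near (11.1, 2.2) before and (12.3, 3.6) after, so it travelled √(1.2² + 1.4²) ≈ 1.8 units.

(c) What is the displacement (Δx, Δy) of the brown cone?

(2.6, -1.3)

The brown cone was at about (4.6, 4.2) and moved to about (7.2, 2.9).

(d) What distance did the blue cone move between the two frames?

3.4

The blue cone moved from about (11.8, 4.8) to (9.4, 2.4), a distance of √(2.4² + 2.4²) ≈ 3.4.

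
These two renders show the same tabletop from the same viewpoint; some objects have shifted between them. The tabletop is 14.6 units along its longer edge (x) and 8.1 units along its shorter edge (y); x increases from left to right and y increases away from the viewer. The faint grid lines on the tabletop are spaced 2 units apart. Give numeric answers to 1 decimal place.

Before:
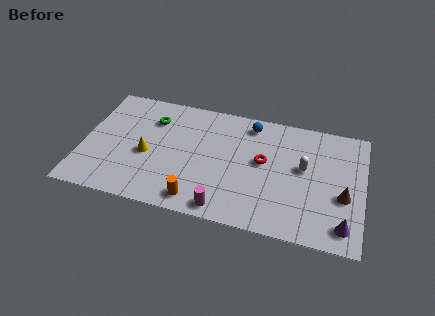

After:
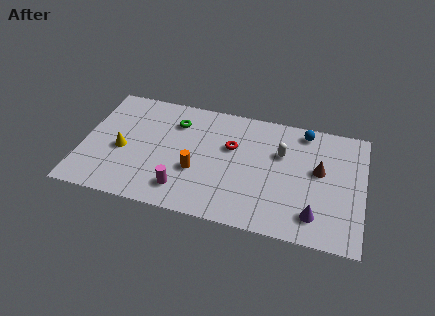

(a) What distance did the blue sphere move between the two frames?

2.8

The blue sphere was near (8.6, 6.9) before and (11.4, 7.1) after, so it travelled √(2.8² + 0.2²) ≈ 2.8 units.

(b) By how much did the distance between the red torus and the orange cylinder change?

-2.0

They were about 4.7 units apart before and 2.7 after — 2.0 units closer together.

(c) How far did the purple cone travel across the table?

1.5

The purple cone was near (13.7, 1.3) before and (12.2, 1.6) after, so it travelled √(1.5² + 0.3²) ≈ 1.5 units.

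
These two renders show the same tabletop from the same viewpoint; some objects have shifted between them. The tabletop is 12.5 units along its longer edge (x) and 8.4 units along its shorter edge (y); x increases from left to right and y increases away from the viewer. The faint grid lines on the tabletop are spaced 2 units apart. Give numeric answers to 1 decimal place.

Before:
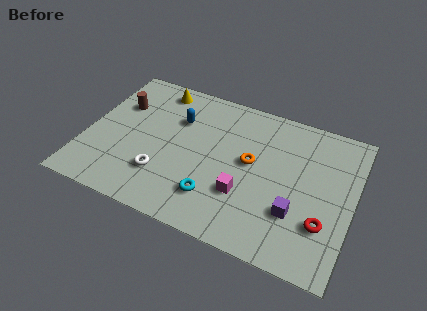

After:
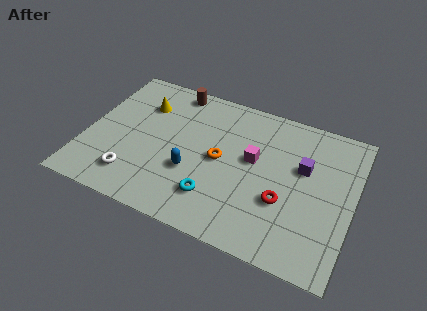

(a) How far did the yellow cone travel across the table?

1.3

The yellow cone moved from about (2.9, 7.3) to (2.4, 6.1), a distance of √(0.5² + 1.2²) ≈ 1.3.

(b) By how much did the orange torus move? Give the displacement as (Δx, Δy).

(-1.4, -0.4)

The orange torus started near (7.7, 4.6) and ended near (6.3, 4.2).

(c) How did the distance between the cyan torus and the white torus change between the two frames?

+1.3

The distance was about 2.5 in the first image and 3.8 in the second, so they moved 1.3 units further apart.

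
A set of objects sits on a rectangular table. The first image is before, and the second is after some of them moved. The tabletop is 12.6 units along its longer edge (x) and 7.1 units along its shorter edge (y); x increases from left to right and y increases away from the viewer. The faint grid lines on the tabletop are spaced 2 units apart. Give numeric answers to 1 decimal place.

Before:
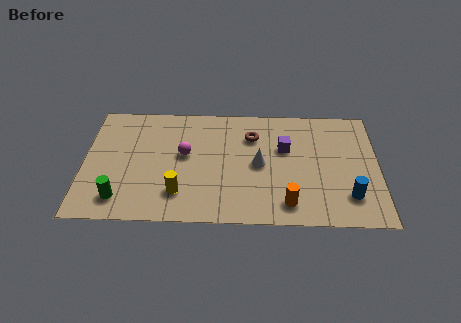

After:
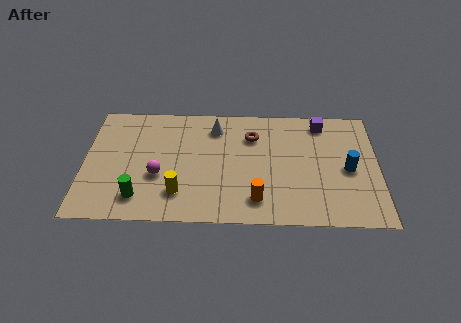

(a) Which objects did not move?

the brown torus and the yellow cylinder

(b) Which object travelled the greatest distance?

the white cone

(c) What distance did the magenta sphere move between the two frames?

1.7

The magenta sphere was near (4.3, 4.0) before and (3.2, 2.7) after, so it travelled √(1.1² + 1.3²) ≈ 1.7 units.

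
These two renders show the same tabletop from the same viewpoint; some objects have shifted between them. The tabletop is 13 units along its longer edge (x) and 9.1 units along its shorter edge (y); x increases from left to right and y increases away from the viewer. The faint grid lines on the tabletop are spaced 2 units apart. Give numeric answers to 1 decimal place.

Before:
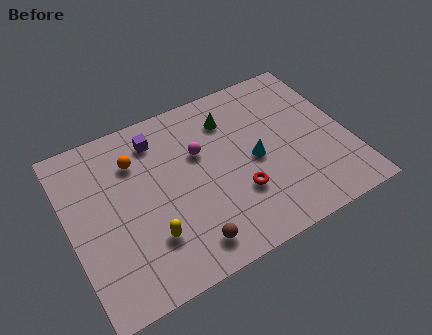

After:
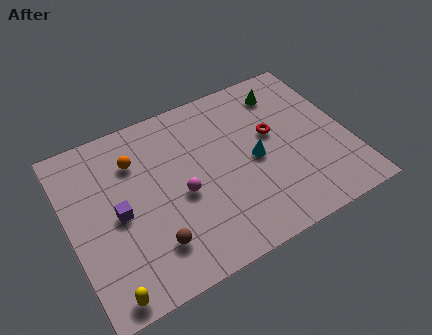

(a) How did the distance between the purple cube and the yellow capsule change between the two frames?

-1.4

The distance was about 5.0 in the first image and 3.6 in the second, so they moved 1.4 units closer together.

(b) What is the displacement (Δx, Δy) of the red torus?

(2.0, 2.4)

The red torus was at about (7.6, 2.9) and moved to about (9.6, 5.3).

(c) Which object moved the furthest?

the purple cube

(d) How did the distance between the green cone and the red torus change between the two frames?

-1.8

The distance was about 4.1 in the first image and 2.3 in the second, so they moved 1.8 units closer together.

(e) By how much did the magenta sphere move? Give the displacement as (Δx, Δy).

(-1.1, -1.8)

From the two frames, the magenta sphere sits at roughly (6.2, 5.8) before and (5.1, 4.0) after.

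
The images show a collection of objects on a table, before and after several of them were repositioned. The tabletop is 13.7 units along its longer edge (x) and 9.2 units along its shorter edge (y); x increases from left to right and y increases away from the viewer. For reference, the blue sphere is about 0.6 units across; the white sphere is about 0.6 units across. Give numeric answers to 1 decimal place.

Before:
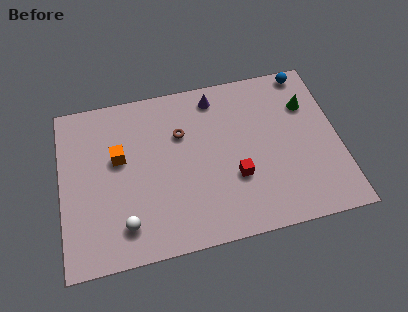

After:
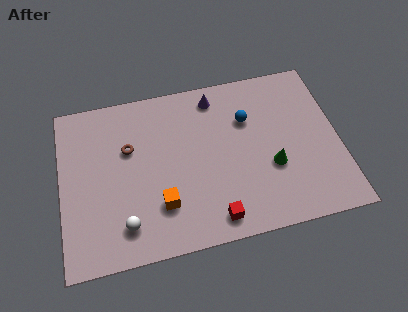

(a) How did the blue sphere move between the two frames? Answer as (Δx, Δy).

(-3.1, -2.1)

From the two frames, the blue sphere sits at roughly (12.4, 8.4) before and (9.3, 6.3) after.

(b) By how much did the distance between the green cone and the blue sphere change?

+1.2

The distance was about 1.9 in the first image and 3.1 in the second, so they moved 1.2 units further apart.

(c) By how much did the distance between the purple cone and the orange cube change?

+0.7

They were about 5.5 units apart before and 6.2 after — 0.7 units further apart.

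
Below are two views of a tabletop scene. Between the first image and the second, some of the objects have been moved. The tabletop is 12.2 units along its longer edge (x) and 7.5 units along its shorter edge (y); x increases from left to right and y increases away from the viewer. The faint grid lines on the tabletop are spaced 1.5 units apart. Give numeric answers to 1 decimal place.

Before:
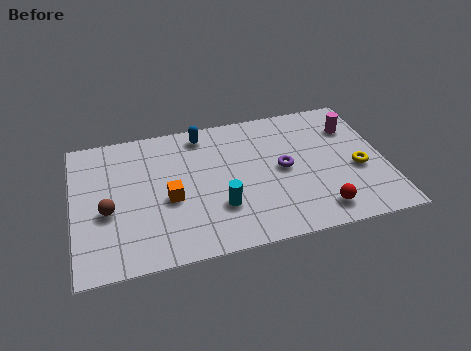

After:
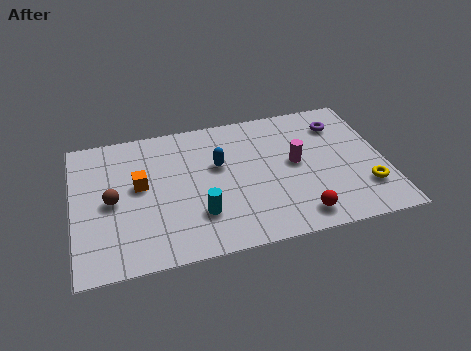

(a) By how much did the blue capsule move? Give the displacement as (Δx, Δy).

(0.5, -1.9)

The blue capsule was at about (5.2, 6.5) and moved to about (5.7, 4.6).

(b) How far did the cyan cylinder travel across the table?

0.8

From (5.6, 2.3) to (4.8, 2.1), the cyan cylinder covered √(0.8² + 0.2²) ≈ 0.8 units.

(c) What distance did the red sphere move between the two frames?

0.8

From (9.4, 1.2) to (8.6, 1.1), the red sphere covered √(0.8² + 0.1²) ≈ 0.8 units.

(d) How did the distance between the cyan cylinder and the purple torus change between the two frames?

+3.9

The distance was about 3.0 in the first image and 6.9 in the second, so they moved 3.9 units further apart.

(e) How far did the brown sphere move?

0.5

From (1.3, 3.1) to (1.5, 3.6), the brown sphere covered √(0.2² + 0.5²) ≈ 0.5 units.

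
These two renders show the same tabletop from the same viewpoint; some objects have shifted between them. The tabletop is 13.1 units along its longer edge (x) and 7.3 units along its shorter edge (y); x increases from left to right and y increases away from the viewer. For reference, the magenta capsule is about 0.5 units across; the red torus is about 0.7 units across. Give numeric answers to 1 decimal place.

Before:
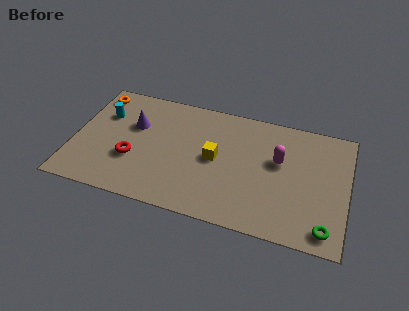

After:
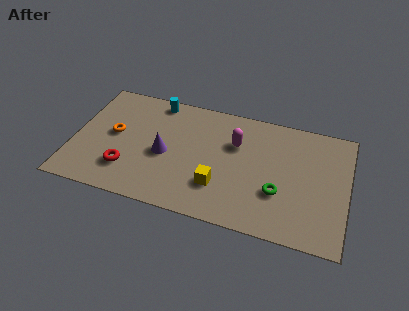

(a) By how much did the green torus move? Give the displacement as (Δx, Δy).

(-2.3, 1.5)

The green torus was at about (12.2, 1.0) and moved to about (9.9, 2.5).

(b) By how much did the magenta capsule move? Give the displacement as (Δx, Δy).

(-2.1, 0.5)

The magenta capsule was at about (9.8, 4.4) and moved to about (7.7, 4.9).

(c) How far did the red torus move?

0.7

The red torus was near (2.9, 2.6) before and (2.7, 1.9) after, so it travelled √(0.2² + 0.7²) ≈ 0.7 units.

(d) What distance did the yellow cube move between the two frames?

1.6

The yellow cube moved from about (6.8, 3.7) to (7.1, 2.1), a distance of √(0.3² + 1.6²) ≈ 1.6.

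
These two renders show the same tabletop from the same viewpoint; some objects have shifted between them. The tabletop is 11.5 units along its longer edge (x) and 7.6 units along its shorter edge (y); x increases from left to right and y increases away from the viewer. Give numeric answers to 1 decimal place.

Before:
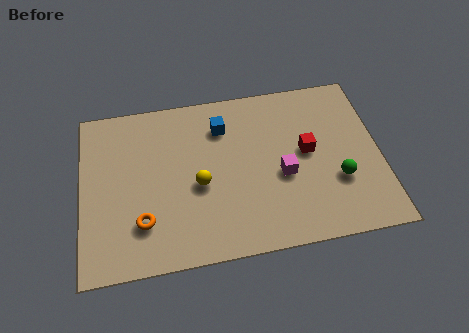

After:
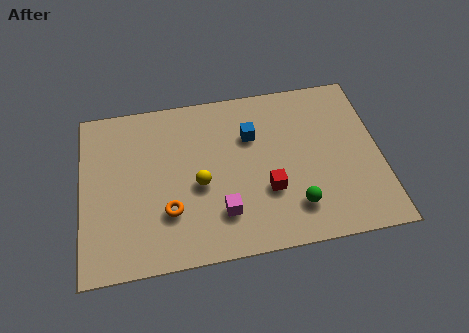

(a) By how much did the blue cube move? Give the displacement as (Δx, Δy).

(1.1, -0.6)

The blue cube was at about (5.5, 5.8) and moved to about (6.6, 5.2).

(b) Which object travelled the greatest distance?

the magenta cube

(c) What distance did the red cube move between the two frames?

2.2

The red cube was near (8.7, 4.1) before and (7.1, 2.6) after, so it travelled √(1.6² + 1.5²) ≈ 2.2 units.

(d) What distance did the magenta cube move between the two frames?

2.7

The magenta cube was near (7.7, 3.2) before and (5.3, 1.9) after, so it travelled √(2.4² + 1.3²) ≈ 2.7 units.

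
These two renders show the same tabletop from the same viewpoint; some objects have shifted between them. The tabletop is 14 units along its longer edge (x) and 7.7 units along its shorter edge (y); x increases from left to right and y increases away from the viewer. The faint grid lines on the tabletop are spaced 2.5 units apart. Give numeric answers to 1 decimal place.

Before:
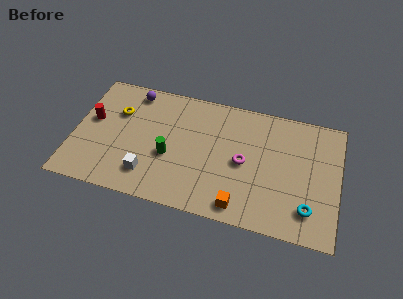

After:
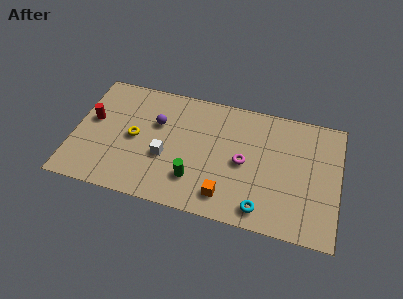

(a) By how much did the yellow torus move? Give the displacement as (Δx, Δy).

(1.0, -1.4)

The yellow torus was at about (2.2, 5.2) and moved to about (3.2, 3.8).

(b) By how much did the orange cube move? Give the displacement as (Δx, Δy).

(-0.8, 0.4)

The orange cube was at about (9.0, 1.0) and moved to about (8.2, 1.4).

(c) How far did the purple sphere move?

2.2

The purple sphere was near (2.9, 6.7) before and (4.3, 5.0) after, so it travelled √(1.4² + 1.7²) ≈ 2.2 units.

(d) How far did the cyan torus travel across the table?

2.5

From (12.5, 1.7) to (10.1, 1.1), the cyan torus covered √(2.4² + 0.6²) ≈ 2.5 units.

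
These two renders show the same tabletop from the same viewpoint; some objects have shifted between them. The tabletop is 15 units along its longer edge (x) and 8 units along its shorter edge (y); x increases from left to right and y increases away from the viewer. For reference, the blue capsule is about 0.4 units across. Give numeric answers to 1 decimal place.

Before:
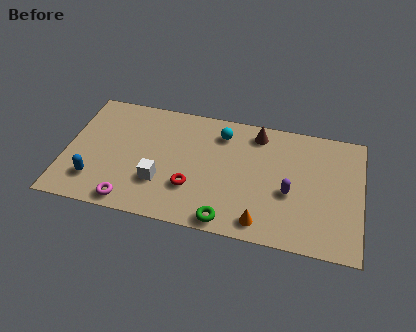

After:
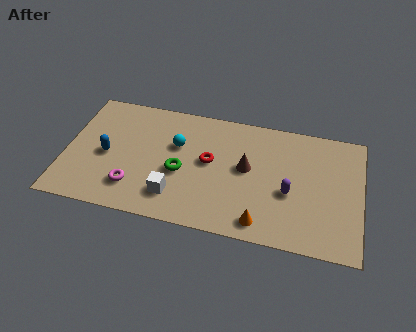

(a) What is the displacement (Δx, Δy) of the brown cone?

(-0.4, -2.4)

The brown cone was at about (9.6, 6.8) and moved to about (9.2, 4.4).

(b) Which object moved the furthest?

the green torus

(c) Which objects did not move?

the purple capsule and the orange cone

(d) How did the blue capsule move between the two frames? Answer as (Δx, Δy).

(0.5, 1.8)

The blue capsule started near (1.6, 1.9) and ended near (2.1, 3.7).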